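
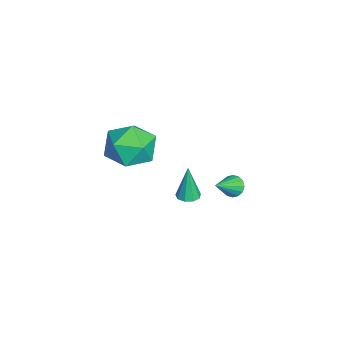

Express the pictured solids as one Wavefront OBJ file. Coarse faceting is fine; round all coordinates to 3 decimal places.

v -1.725 -0.802 -3.607
v -1.195 -0.939 -3.562
v -1.875 -0.818 -1.873
v -1.231 -0.565 -3.562
v -1.498 -0.301 -3.582
v -1.872 -0.272 -3.614
v -2.177 -0.49 -3.643
v -2.271 -0.854 -3.654
v -2.109 -1.194 -3.644
v -1.768 -1.35 -3.616
v -1.407 -1.249 -3.584
v 0.897 -2.033 2.532
v 1.644 -2.162 1.59
v 0.736 -3.978 2.67
v 1.483 -4.107 1.728
v 1.905 -3.691 2.782
v 2.005 -2.489 2.697
v 0.375 -3.651 1.563
v 0.475 -2.449 1.478
v 1.322 -3.161 0.991
v 2.267 -3.186 1.745
v 0.113 -2.954 2.515
v 1.058 -2.979 3.269
v -0.722 1.101 -2.028
v -0.347 1.514 -2.075
v 0.202 0.359 -1.192
v -0.505 1.582 -1.842
v -0.72 1.521 -1.658
v -0.936 1.347 -1.574
v -1.095 1.107 -1.611
v -1.153 0.865 -1.76
v -1.096 0.687 -1.981
v -0.939 0.619 -2.215
v -0.723 0.681 -2.399
v -0.507 0.854 -2.483
v -0.348 1.094 -2.446
v -0.29 1.336 -2.297
f 2 1 4
f 2 4 3
f 4 1 5
f 4 5 3
f 5 1 6
f 5 6 3
f 6 1 7
f 6 7 3
f 7 1 8
f 7 8 3
f 8 1 9
f 8 9 3
f 9 1 10
f 9 10 3
f 10 1 11
f 10 11 3
f 11 1 2
f 11 2 3
f 12 23 17
f 12 17 13
f 12 13 19
f 12 19 22
f 12 22 23
f 13 17 21
f 17 23 16
f 23 22 14
f 22 19 18
f 19 13 20
f 15 21 16
f 15 16 14
f 15 14 18
f 15 18 20
f 15 20 21
f 16 21 17
f 14 16 23
f 18 14 22
f 20 18 19
f 21 20 13
f 25 24 27
f 25 27 26
f 27 24 28
f 27 28 26
f 28 24 29
f 28 29 26
f 29 24 30
f 29 30 26
f 30 24 31
f 30 31 26
f 31 24 32
f 31 32 26
f 32 24 33
f 32 33 26
f 33 24 34
f 33 34 26
f 34 24 35
f 34 35 26
f 35 24 36
f 35 36 26
f 36 24 37
f 36 37 26
f 37 24 25
f 37 25 26



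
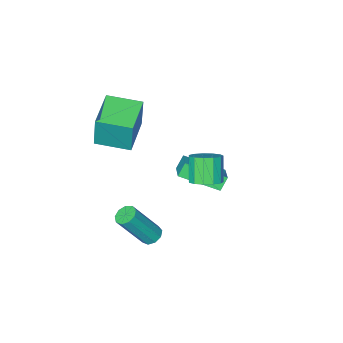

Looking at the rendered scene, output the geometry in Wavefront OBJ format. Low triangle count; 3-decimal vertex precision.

v 2.626 -0.988 -2.274
v 3.058 -0.683 -2.459
v 4.165 -1.128 -0.611
v 3.734 -1.432 -0.426
v 2.816 -0.461 -2.261
v 3.924 -0.906 -0.413
v 2.486 -0.486 -2.069
v 3.593 -0.931 -0.221
v 2.221 -0.745 -1.973
v 3.328 -1.19 -0.125
v 2.146 -1.118 -2.018
v 3.253 -1.563 -0.17
v 2.296 -1.43 -2.182
v 3.403 -1.875 -0.334
v 2.6 -1.535 -2.39
v 3.707 -1.98 -0.542
v 2.917 -1.383 -2.543
v 4.024 -1.828 -0.695
v 3.098 -1.047 -2.571
v 4.205 -1.492 -0.722
v -1.258 -3.771 -0.781
v -0.622 -2.798 -0.245
v -2.661 -2.384 -1.634
v -2.025 -1.411 -1.097
v -0.795 -3.709 -1.443
v -0.159 -2.736 -0.906
v -2.198 -2.322 -2.295
v -1.562 -1.349 -1.759
v 1.157 -3.696 3.016
v 1.224 -3.45 4.788
v 2.6 -2.497 2.794
v 2.668 -2.251 4.566
v 2.252 -4.989 3.154
v 2.32 -4.743 4.926
v 3.696 -3.79 2.932
v 3.763 -3.544 4.704
v 1.192 1.059 2.441
v 1.874 1.138 2.767
v 1.41 0.519 3.886
v 0.728 0.441 3.559
v 1.651 1.489 2.869
v 1.186 0.87 3.987
v 1.282 1.703 2.834
v 0.817 1.084 3.953
v 0.885 1.714 2.675
v 0.42 1.095 3.793
v 0.585 1.516 2.441
v 0.12 0.897 3.56
v 0.478 1.174 2.207
v 0.014 0.555 3.326
v 0.598 0.795 2.048
v 0.133 0.176 3.166
v 0.907 0.5 2.013
v 0.442 -0.119 3.131
v 1.306 0.383 2.114
v 0.841 -0.236 3.232
v 1.669 0.48 2.318
v 1.204 -0.138 3.437
v 1.881 0.762 2.562
v 1.416 0.143 3.68
f 2 1 5
f 2 5 3
f 3 5 6
f 3 6 4
f 5 1 7
f 5 7 6
f 6 7 8
f 6 8 4
f 7 1 9
f 7 9 8
f 8 9 10
f 8 10 4
f 9 1 11
f 9 11 10
f 10 11 12
f 10 12 4
f 11 1 13
f 11 13 12
f 12 13 14
f 12 14 4
f 13 1 15
f 13 15 14
f 14 15 16
f 14 16 4
f 15 1 17
f 15 17 16
f 16 17 18
f 16 18 4
f 17 1 19
f 17 19 18
f 18 19 20
f 18 20 4
f 19 1 2
f 19 2 20
f 20 2 3
f 20 3 4
f 22 24 21
f 25 22 21
f 21 24 23
f 23 25 21
f 22 28 24
f 26 22 25
f 26 28 22
f 24 28 23
f 27 25 23
f 23 28 27
f 27 26 25
f 28 26 27
f 30 32 29
f 33 30 29
f 29 32 31
f 31 33 29
f 30 36 32
f 34 30 33
f 34 36 30
f 32 36 31
f 35 33 31
f 31 36 35
f 35 34 33
f 36 34 35
f 38 37 41
f 38 41 39
f 39 41 42
f 39 42 40
f 41 37 43
f 41 43 42
f 42 43 44
f 42 44 40
f 43 37 45
f 43 45 44
f 44 45 46
f 44 46 40
f 45 37 47
f 45 47 46
f 46 47 48
f 46 48 40
f 47 37 49
f 47 49 48
f 48 49 50
f 48 50 40
f 49 37 51
f 49 51 50
f 50 51 52
f 50 52 40
f 51 37 53
f 51 53 52
f 52 53 54
f 52 54 40
f 53 37 55
f 53 55 54
f 54 55 56
f 54 56 40
f 55 37 57
f 55 57 56
f 56 57 58
f 56 58 40
f 57 37 59
f 57 59 58
f 58 59 60
f 58 60 40
f 59 37 38
f 59 38 60
f 60 38 39
f 60 39 40



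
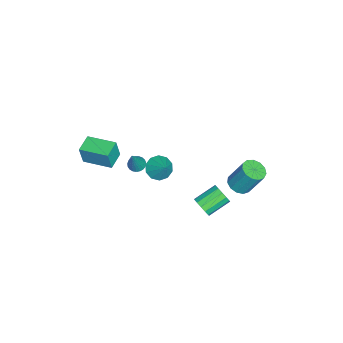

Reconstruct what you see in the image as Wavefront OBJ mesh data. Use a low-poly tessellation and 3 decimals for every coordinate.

v 0.3 -4.653 3.076
v 0.475 -4.808 4.294
v 0.626 -2.983 3.242
v 0.801 -3.137 4.459
v 1.359 -4.843 2.901
v 1.534 -4.997 4.118
v 1.685 -3.172 3.066
v 1.86 -3.327 4.284
v 0.017 1.398 -1.303
v 0.444 1.46 -0.79
v -0.45 2.445 -0.165
v -0.877 2.382 -0.677
v 0.548 1.717 -1.047
v -0.347 2.702 -0.421
v 0.483 1.873 -1.385
v -0.412 2.857 -0.759
v 0.27 1.877 -1.696
v -0.625 2.862 -1.071
v -0.023 1.73 -1.883
v -0.918 2.714 -1.258
v -0.303 1.477 -1.886
v -1.198 2.461 -1.26
v -0.482 1.199 -1.703
v -1.376 2.183 -1.078
v -0.502 0.984 -1.394
v -1.396 1.968 -0.768
v -0.357 0.9 -1.055
v -1.252 1.885 -0.43
v -0.093 0.975 -0.795
v -0.988 1.959 -0.17
v 0.205 1.183 -0.696
v -0.689 2.168 -0.071
v -0.679 -2.409 1.121
v -0.302 -2.106 0.931
v 0.179 -2.451 2.759
v -0.442 -1.961 1.008
v -0.623 -1.893 1.104
v -0.814 -1.914 1.204
v -0.981 -2.021 1.289
v -1.097 -2.195 1.345
v -1.14 -2.407 1.362
v -1.103 -2.618 1.338
v -0.993 -2.794 1.276
v -0.829 -2.903 1.187
v -0.639 -2.927 1.087
v -0.456 -2.861 0.992
v -0.311 -2.717 0.92
v -0.23 -2.52 0.883
v -0.227 -2.304 0.887
v -4.008 2.723 -3.045
v -3.354 2.351 -2.883
v -3.278 3.204 -1.232
v -3.932 3.577 -1.395
v -3.238 2.72 -3.079
v -3.163 3.573 -1.428
v -3.367 3.09 -3.264
v -3.292 3.944 -1.614
v -3.699 3.344 -3.381
v -3.624 4.198 -1.73
v -4.129 3.401 -3.39
v -4.054 4.254 -1.739
v -4.521 3.243 -3.29
v -4.445 4.096 -1.639
v -4.749 2.919 -3.113
v -4.674 3.773 -1.462
v -4.742 2.534 -2.914
v -4.667 3.387 -1.263
v -4.502 2.208 -2.757
v -4.427 3.062 -1.106
v -4.105 2.047 -2.691
v -4.029 2.9 -1.04
v -3.677 2.1 -2.738
v -3.601 2.953 -1.087
v -2.611 -1.622 -1.09
v -2.092 -2.256 -1.118
v -1.849 -1.038 -0.17
v -1.941 -1.915 -1.46
v -2.046 -1.461 -1.661
v -2.367 -1.07 -1.644
v -2.781 -0.889 -1.415
v -3.131 -0.989 -1.062
v -3.282 -1.33 -0.719
v -3.177 -1.783 -0.518
v -2.856 -2.175 -0.535
v -2.441 -2.356 -0.764
f 2 4 1
f 5 2 1
f 1 4 3
f 3 5 1
f 2 8 4
f 6 2 5
f 6 8 2
f 4 8 3
f 7 5 3
f 3 8 7
f 7 6 5
f 8 6 7
f 10 9 13
f 10 13 11
f 11 13 14
f 11 14 12
f 13 9 15
f 13 15 14
f 14 15 16
f 14 16 12
f 15 9 17
f 15 17 16
f 16 17 18
f 16 18 12
f 17 9 19
f 17 19 18
f 18 19 20
f 18 20 12
f 19 9 21
f 19 21 20
f 20 21 22
f 20 22 12
f 21 9 23
f 21 23 22
f 22 23 24
f 22 24 12
f 23 9 25
f 23 25 24
f 24 25 26
f 24 26 12
f 25 9 27
f 25 27 26
f 26 27 28
f 26 28 12
f 27 9 29
f 27 29 28
f 28 29 30
f 28 30 12
f 29 9 31
f 29 31 30
f 30 31 32
f 30 32 12
f 31 9 10
f 31 10 32
f 32 10 11
f 32 11 12
f 34 33 36
f 34 36 35
f 36 33 37
f 36 37 35
f 37 33 38
f 37 38 35
f 38 33 39
f 38 39 35
f 39 33 40
f 39 40 35
f 40 33 41
f 40 41 35
f 41 33 42
f 41 42 35
f 42 33 43
f 42 43 35
f 43 33 44
f 43 44 35
f 44 33 45
f 44 45 35
f 45 33 46
f 45 46 35
f 46 33 47
f 46 47 35
f 47 33 48
f 47 48 35
f 48 33 49
f 48 49 35
f 49 33 34
f 49 34 35
f 51 50 54
f 51 54 52
f 52 54 55
f 52 55 53
f 54 50 56
f 54 56 55
f 55 56 57
f 55 57 53
f 56 50 58
f 56 58 57
f 57 58 59
f 57 59 53
f 58 50 60
f 58 60 59
f 59 60 61
f 59 61 53
f 60 50 62
f 60 62 61
f 61 62 63
f 61 63 53
f 62 50 64
f 62 64 63
f 63 64 65
f 63 65 53
f 64 50 66
f 64 66 65
f 65 66 67
f 65 67 53
f 66 50 68
f 66 68 67
f 67 68 69
f 67 69 53
f 68 50 70
f 68 70 69
f 69 70 71
f 69 71 53
f 70 50 72
f 70 72 71
f 71 72 73
f 71 73 53
f 72 50 51
f 72 51 73
f 73 51 52
f 73 52 53
f 75 74 77
f 75 77 76
f 77 74 78
f 77 78 76
f 78 74 79
f 78 79 76
f 79 74 80
f 79 80 76
f 80 74 81
f 80 81 76
f 81 74 82
f 81 82 76
f 82 74 83
f 82 83 76
f 83 74 84
f 83 84 76
f 84 74 85
f 84 85 76
f 85 74 75
f 85 75 76



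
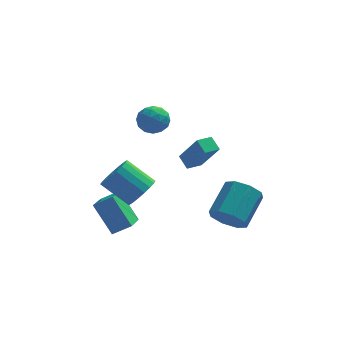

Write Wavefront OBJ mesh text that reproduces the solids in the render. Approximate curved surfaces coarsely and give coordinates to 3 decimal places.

v 2.838 -4.565 -1.325
v 3.31 -4.277 -2.158
v 4.193 -2.806 -1.149
v 3.722 -3.095 -0.315
v 2.633 -3.93 -2.07
v 3.516 -2.46 -1.061
v 2.076 -3.956 -1.545
v 2.96 -2.486 -0.536
v 1.966 -4.338 -0.891
v 2.849 -2.868 0.118
v 2.367 -4.854 -0.491
v 3.25 -3.383 0.518
v 3.044 -5.2 -0.579
v 3.927 -3.73 0.43
v 3.6 -5.174 -1.104
v 4.484 -3.704 -0.095
v 3.711 -4.792 -1.758
v 4.594 -3.322 -0.749
v 1.258 1.033 -1.643
v 0.896 1.677 -1.166
v 2.008 1.55 -1.772
v 1.645 2.194 -1.295
v 2.095 0.246 0.055
v 1.732 0.89 0.532
v 2.844 0.763 -0.074
v 2.482 1.407 0.403
v -1.123 -3.262 -0.234
v -0.559 -3.367 0.51
v -1.853 -2.743 1.579
v -2.417 -2.638 0.834
v -0.475 -2.977 0.384
v -1.769 -2.353 1.453
v -0.52 -2.643 0.135
v -1.813 -2.02 1.204
v -0.684 -2.432 -0.186
v -1.977 -1.809 0.882
v -0.935 -2.386 -0.518
v -2.228 -1.762 0.551
v -1.223 -2.513 -0.793
v -2.517 -1.889 0.276
v -1.492 -2.788 -0.957
v -2.785 -2.164 0.111
v -1.687 -3.157 -0.979
v -2.981 -2.533 0.09
v -1.771 -3.547 -0.853
v -3.065 -2.923 0.216
v -1.727 -3.88 -0.604
v -3.02 -3.257 0.465
v -1.563 -4.091 -0.282
v -2.856 -3.468 0.786
v -1.312 -4.138 0.049
v -2.605 -3.514 1.118
v -1.023 -4.011 0.324
v -2.317 -3.387 1.393
v -0.755 -3.736 0.489
v -2.048 -3.112 1.557
v -0.709 -0.171 3.443
v 0.023 -0.373 3.035
v -0.983 -1.527 3.625
v -0.251 -1.729 3.217
v -0.222 -1.356 3.994
v -0.053 -0.518 3.881
v -0.907 -1.382 2.779
v -0.738 -0.544 2.666
v -0.099 -1.122 2.624
v 0.324 -1.106 3.375
v -1.284 -0.794 3.285
v -0.861 -0.778 4.036
v -0.319 -0.153 3.223
v -0.641 -1.747 3.437
v -0.624 -1.528 3.894
v -0.194 -1.647 3.654
v -0.364 -0.238 3.72
v 0.066 -0.357 3.48
v -0.078 -0.935 4.044
v -1.026 -1.543 3.18
v -0.596 -1.662 2.94
v -0.766 -0.253 3.006
v -0.336 -0.372 2.766
v -0.882 -0.965 2.616
v 0.039 -0.712 2.742
v -0.121 -1.509 2.849
v -0.507 -1.305 2.591
v -0.408 -0.812 2.525
v 0.288 -0.703 3.183
v 0.127 -1.5 3.29
v 0.144 -1.28 3.747
v 0.243 -0.788 3.681
v 0.216 -1.143 2.942
v -1.087 -0.4 3.37
v -1.248 -1.197 3.477
v -1.203 -1.112 2.979
v -1.104 -0.62 2.913
v -0.839 -0.391 3.811
v -0.999 -1.188 3.918
v -0.552 -1.088 4.135
v -0.453 -0.595 4.069
v -1.176 -0.757 3.718
v -2.568 -3.695 -2.835
v -3.437 -2.814 -1.368
v -2.197 -2.167 -3.533
v -3.067 -1.286 -2.066
v -1.633 -3.674 -2.294
v -2.503 -2.793 -0.827
v -1.263 -2.146 -2.992
v -2.132 -1.265 -1.525
f 2 1 5
f 2 5 3
f 3 5 6
f 3 6 4
f 5 1 7
f 5 7 6
f 6 7 8
f 6 8 4
f 7 1 9
f 7 9 8
f 8 9 10
f 8 10 4
f 9 1 11
f 9 11 10
f 10 11 12
f 10 12 4
f 11 1 13
f 11 13 12
f 12 13 14
f 12 14 4
f 13 1 15
f 13 15 14
f 14 15 16
f 14 16 4
f 15 1 17
f 15 17 16
f 16 17 18
f 16 18 4
f 17 1 2
f 17 2 18
f 18 2 3
f 18 3 4
f 20 22 19
f 23 20 19
f 19 22 21
f 21 23 19
f 20 26 22
f 24 20 23
f 24 26 20
f 22 26 21
f 25 23 21
f 21 26 25
f 25 24 23
f 26 24 25
f 28 27 31
f 28 31 29
f 29 31 32
f 29 32 30
f 31 27 33
f 31 33 32
f 32 33 34
f 32 34 30
f 33 27 35
f 33 35 34
f 34 35 36
f 34 36 30
f 35 27 37
f 35 37 36
f 36 37 38
f 36 38 30
f 37 27 39
f 37 39 38
f 38 39 40
f 38 40 30
f 39 27 41
f 39 41 40
f 40 41 42
f 40 42 30
f 41 27 43
f 41 43 42
f 42 43 44
f 42 44 30
f 43 27 45
f 43 45 44
f 44 45 46
f 44 46 30
f 45 27 47
f 45 47 46
f 46 47 48
f 46 48 30
f 47 27 49
f 47 49 48
f 48 49 50
f 48 50 30
f 49 27 51
f 49 51 50
f 50 51 52
f 50 52 30
f 51 27 53
f 51 53 52
f 52 53 54
f 52 54 30
f 53 27 55
f 53 55 54
f 54 55 56
f 54 56 30
f 55 27 28
f 55 28 56
f 56 28 29
f 56 29 30
f 57 94 73
f 94 68 97
f 73 97 62
f 94 97 73
f 57 73 69
f 73 62 74
f 69 74 58
f 73 74 69
f 57 69 78
f 69 58 79
f 78 79 64
f 69 79 78
f 57 78 90
f 78 64 93
f 90 93 67
f 78 93 90
f 57 90 94
f 90 67 98
f 94 98 68
f 90 98 94
f 58 74 85
f 74 62 88
f 85 88 66
f 74 88 85
f 62 97 75
f 97 68 96
f 75 96 61
f 97 96 75
f 68 98 95
f 98 67 91
f 95 91 59
f 98 91 95
f 67 93 92
f 93 64 80
f 92 80 63
f 93 80 92
f 64 79 84
f 79 58 81
f 84 81 65
f 79 81 84
f 60 86 72
f 86 66 87
f 72 87 61
f 86 87 72
f 60 72 70
f 72 61 71
f 70 71 59
f 72 71 70
f 60 70 77
f 70 59 76
f 77 76 63
f 70 76 77
f 60 77 82
f 77 63 83
f 82 83 65
f 77 83 82
f 60 82 86
f 82 65 89
f 86 89 66
f 82 89 86
f 61 87 75
f 87 66 88
f 75 88 62
f 87 88 75
f 59 71 95
f 71 61 96
f 95 96 68
f 71 96 95
f 63 76 92
f 76 59 91
f 92 91 67
f 76 91 92
f 65 83 84
f 83 63 80
f 84 80 64
f 83 80 84
f 66 89 85
f 89 65 81
f 85 81 58
f 89 81 85
f 100 102 99
f 103 100 99
f 99 102 101
f 101 103 99
f 100 106 102
f 104 100 103
f 104 106 100
f 102 106 101
f 105 103 101
f 101 106 105
f 105 104 103
f 106 104 105



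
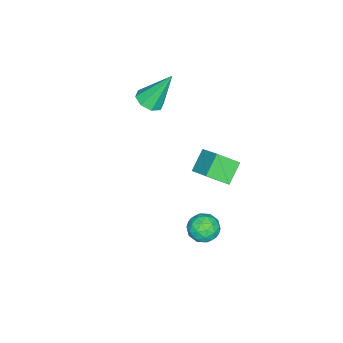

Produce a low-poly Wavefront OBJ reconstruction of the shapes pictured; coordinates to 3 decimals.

v -2.475 -2.974 -0.413
v -2.114 -3.493 -0.049
v -2.945 -2.066 1.353
v -1.787 -3.061 -0.185
v -1.864 -2.577 -0.454
v -2.298 -2.326 -0.699
v -2.837 -2.454 -0.776
v -3.163 -2.887 -0.641
v -3.087 -3.37 -0.372
v -2.652 -3.622 -0.127
v -1.244 -0.266 -3.354
v -2.205 -0.193 -2.59
v -1.763 0.625 -4.094
v -2.725 0.699 -3.331
v -0.575 0.741 -2.609
v -1.537 0.815 -1.846
v -1.095 1.633 -3.35
v -2.056 1.706 -2.586
v 3.399 3.197 -1.678
v 3.817 2.828 -1.166
v 2.943 2.132 -2.074
v 3.361 1.763 -1.562
v 2.782 2.195 -1.337
v 3.064 2.854 -1.092
v 3.696 2.106 -2.148
v 3.978 2.765 -1.903
v 4.001 2.154 -1.457
v 3.436 2.209 -0.955
v 3.324 2.751 -2.285
v 2.759 2.806 -1.783
v 3.648 3.106 -1.387
v 3.112 1.854 -1.853
v 2.772 2.108 -1.72
v 3.018 1.891 -1.419
v 3.206 3.122 -1.344
v 3.451 2.905 -1.043
v 2.843 2.533 -1.143
v 3.309 2.055 -2.197
v 3.554 1.838 -1.896
v 3.742 3.069 -1.821
v 3.988 2.852 -1.52
v 3.917 2.427 -2.097
v 4.002 2.493 -1.257
v 3.734 1.866 -1.49
v 3.93 2.068 -1.835
v 4.096 2.455 -1.691
v 3.67 2.525 -0.963
v 3.402 1.899 -1.195
v 3.062 2.153 -1.063
v 3.228 2.54 -0.919
v 3.778 2.129 -1.133
v 3.358 3.061 -2.045
v 3.09 2.435 -2.277
v 3.532 2.42 -2.321
v 3.698 2.807 -2.177
v 3.026 3.094 -1.75
v 2.758 2.467 -1.983
v 2.664 2.505 -1.549
v 2.83 2.892 -1.405
v 2.982 2.831 -2.107
f 2 1 4
f 2 4 3
f 4 1 5
f 4 5 3
f 5 1 6
f 5 6 3
f 6 1 7
f 6 7 3
f 7 1 8
f 7 8 3
f 8 1 9
f 8 9 3
f 9 1 10
f 9 10 3
f 10 1 2
f 10 2 3
f 12 14 11
f 15 12 11
f 11 14 13
f 13 15 11
f 12 18 14
f 16 12 15
f 16 18 12
f 14 18 13
f 17 15 13
f 13 18 17
f 17 16 15
f 18 16 17
f 19 56 35
f 56 30 59
f 35 59 24
f 56 59 35
f 19 35 31
f 35 24 36
f 31 36 20
f 35 36 31
f 19 31 40
f 31 20 41
f 40 41 26
f 31 41 40
f 19 40 52
f 40 26 55
f 52 55 29
f 40 55 52
f 19 52 56
f 52 29 60
f 56 60 30
f 52 60 56
f 20 36 47
f 36 24 50
f 47 50 28
f 36 50 47
f 24 59 37
f 59 30 58
f 37 58 23
f 59 58 37
f 30 60 57
f 60 29 53
f 57 53 21
f 60 53 57
f 29 55 54
f 55 26 42
f 54 42 25
f 55 42 54
f 26 41 46
f 41 20 43
f 46 43 27
f 41 43 46
f 22 48 34
f 48 28 49
f 34 49 23
f 48 49 34
f 22 34 32
f 34 23 33
f 32 33 21
f 34 33 32
f 22 32 39
f 32 21 38
f 39 38 25
f 32 38 39
f 22 39 44
f 39 25 45
f 44 45 27
f 39 45 44
f 22 44 48
f 44 27 51
f 48 51 28
f 44 51 48
f 23 49 37
f 49 28 50
f 37 50 24
f 49 50 37
f 21 33 57
f 33 23 58
f 57 58 30
f 33 58 57
f 25 38 54
f 38 21 53
f 54 53 29
f 38 53 54
f 27 45 46
f 45 25 42
f 46 42 26
f 45 42 46
f 28 51 47
f 51 27 43
f 47 43 20
f 51 43 47



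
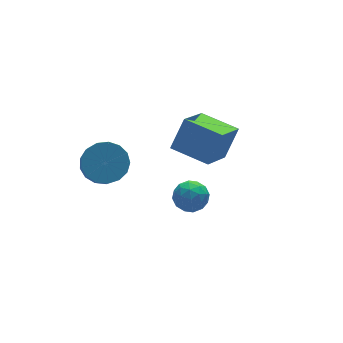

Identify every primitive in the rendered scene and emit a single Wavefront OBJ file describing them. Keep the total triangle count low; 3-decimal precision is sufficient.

v 1.36 2.398 -2.36
v 2.153 2.678 -1.07
v 2.731 3.396 -3.419
v 3.525 3.676 -2.129
v 2.255 0.924 -2.591
v 3.049 1.204 -1.301
v 3.627 1.922 -3.65
v 4.42 2.202 -2.36
v -0.901 3.859 -3.574
v -0.116 4.133 -3.055
v -0.494 3.195 -1.988
v -1.279 2.921 -2.506
v -0.452 4.428 -2.914
v -0.83 3.491 -1.847
v -0.891 4.593 -2.925
v -1.269 3.655 -1.858
v -1.333 4.59 -3.084
v -1.711 3.652 -2.017
v -1.675 4.419 -3.355
v -2.053 3.481 -2.288
v -1.84 4.12 -3.677
v -2.218 3.182 -2.61
v -1.79 3.761 -3.974
v -2.168 2.823 -2.907
v -1.536 3.425 -4.18
v -1.914 2.487 -3.113
v -1.137 3.188 -4.247
v -1.515 2.25 -3.18
v -0.684 3.104 -4.16
v -1.062 2.166 -3.093
v -0.28 3.194 -3.938
v -0.658 2.256 -2.871
v -0.019 3.436 -3.633
v -0.397 2.498 -2.566
v 0.04 3.775 -3.314
v -0.338 2.837 -2.247
v 0.336 -0.307 -1.854
v 0.957 -0.582 -2.189
v -0.177 -1.418 -1.891
v 0.444 -1.693 -2.226
v 0.471 -1.472 -1.503
v 0.787 -0.785 -1.479
v -0.007 -1.215 -2.601
v 0.309 -0.528 -2.577
v 0.745 -1.143 -2.65
v 1.04 -1.302 -1.971
v -0.26 -0.698 -2.109
v 0.035 -0.857 -1.43
v 0.691 -0.346 -2.018
v 0.089 -1.654 -2.062
v 0.104 -1.524 -1.637
v 0.469 -1.685 -1.833
v 0.592 -0.466 -1.601
v 0.957 -0.628 -1.798
v 0.671 -1.151 -1.395
v -0.177 -1.372 -2.282
v 0.188 -1.534 -2.479
v 0.311 -0.315 -2.247
v 0.676 -0.476 -2.443
v 0.109 -0.849 -2.685
v 0.932 -0.838 -2.486
v 0.63 -1.492 -2.508
v 0.365 -1.21 -2.728
v 0.551 -0.806 -2.715
v 1.105 -0.932 -2.087
v 0.804 -1.585 -2.109
v 0.819 -1.455 -1.684
v 1.006 -1.051 -1.67
v 0.98 -1.262 -2.358
v -0.024 -0.415 -1.971
v -0.325 -1.068 -1.993
v -0.226 -0.949 -2.41
v -0.039 -0.545 -2.396
v 0.15 -0.508 -1.572
v -0.152 -1.162 -1.594
v 0.229 -1.194 -1.365
v 0.415 -0.79 -1.352
v -0.2 -0.738 -1.722
f 2 4 1
f 5 2 1
f 1 4 3
f 3 5 1
f 2 8 4
f 6 2 5
f 6 8 2
f 4 8 3
f 7 5 3
f 3 8 7
f 7 6 5
f 8 6 7
f 10 9 13
f 10 13 11
f 11 13 14
f 11 14 12
f 13 9 15
f 13 15 14
f 14 15 16
f 14 16 12
f 15 9 17
f 15 17 16
f 16 17 18
f 16 18 12
f 17 9 19
f 17 19 18
f 18 19 20
f 18 20 12
f 19 9 21
f 19 21 20
f 20 21 22
f 20 22 12
f 21 9 23
f 21 23 22
f 22 23 24
f 22 24 12
f 23 9 25
f 23 25 24
f 24 25 26
f 24 26 12
f 25 9 27
f 25 27 26
f 26 27 28
f 26 28 12
f 27 9 29
f 27 29 28
f 28 29 30
f 28 30 12
f 29 9 31
f 29 31 30
f 30 31 32
f 30 32 12
f 31 9 33
f 31 33 32
f 32 33 34
f 32 34 12
f 33 9 35
f 33 35 34
f 34 35 36
f 34 36 12
f 35 9 10
f 35 10 36
f 36 10 11
f 36 11 12
f 37 74 53
f 74 48 77
f 53 77 42
f 74 77 53
f 37 53 49
f 53 42 54
f 49 54 38
f 53 54 49
f 37 49 58
f 49 38 59
f 58 59 44
f 49 59 58
f 37 58 70
f 58 44 73
f 70 73 47
f 58 73 70
f 37 70 74
f 70 47 78
f 74 78 48
f 70 78 74
f 38 54 65
f 54 42 68
f 65 68 46
f 54 68 65
f 42 77 55
f 77 48 76
f 55 76 41
f 77 76 55
f 48 78 75
f 78 47 71
f 75 71 39
f 78 71 75
f 47 73 72
f 73 44 60
f 72 60 43
f 73 60 72
f 44 59 64
f 59 38 61
f 64 61 45
f 59 61 64
f 40 66 52
f 66 46 67
f 52 67 41
f 66 67 52
f 40 52 50
f 52 41 51
f 50 51 39
f 52 51 50
f 40 50 57
f 50 39 56
f 57 56 43
f 50 56 57
f 40 57 62
f 57 43 63
f 62 63 45
f 57 63 62
f 40 62 66
f 62 45 69
f 66 69 46
f 62 69 66
f 41 67 55
f 67 46 68
f 55 68 42
f 67 68 55
f 39 51 75
f 51 41 76
f 75 76 48
f 51 76 75
f 43 56 72
f 56 39 71
f 72 71 47
f 56 71 72
f 45 63 64
f 63 43 60
f 64 60 44
f 63 60 64
f 46 69 65
f 69 45 61
f 65 61 38
f 69 61 65



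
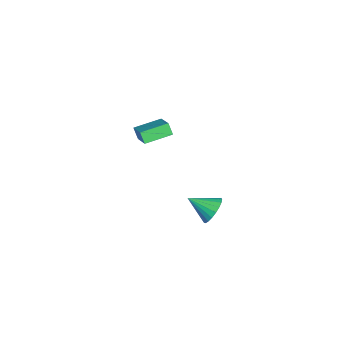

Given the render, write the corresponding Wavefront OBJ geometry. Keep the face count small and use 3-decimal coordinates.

v 3.887 1.701 2.991
v 4.658 1.328 2.581
v 3.633 0.279 3.809
v 4.809 1.489 2.908
v 4.801 1.687 3.25
v 4.634 1.887 3.547
v 4.339 2.056 3.748
v 3.965 2.162 3.818
v 3.578 2.19 3.745
v 3.244 2.132 3.542
v 3.021 2 3.244
v 2.948 1.817 2.902
v 3.037 1.613 2.575
v 3.273 1.425 2.32
v 3.615 1.284 2.182
v 4.004 1.216 2.183
v 4.373 1.231 2.324
v -4.087 -3.301 3.041
v -2.626 -2.795 3.924
v -4.818 -1.693 3.33
v -3.357 -1.187 4.213
v -3.743 -3.013 2.307
v -2.282 -2.507 3.19
v -4.474 -1.405 2.596
v -3.013 -0.899 3.479
f 2 1 4
f 2 4 3
f 4 1 5
f 4 5 3
f 5 1 6
f 5 6 3
f 6 1 7
f 6 7 3
f 7 1 8
f 7 8 3
f 8 1 9
f 8 9 3
f 9 1 10
f 9 10 3
f 10 1 11
f 10 11 3
f 11 1 12
f 11 12 3
f 12 1 13
f 12 13 3
f 13 1 14
f 13 14 3
f 14 1 15
f 14 15 3
f 15 1 16
f 15 16 3
f 16 1 17
f 16 17 3
f 17 1 2
f 17 2 3
f 19 21 18
f 22 19 18
f 18 21 20
f 20 22 18
f 19 25 21
f 23 19 22
f 23 25 19
f 21 25 20
f 24 22 20
f 20 25 24
f 24 23 22
f 25 23 24



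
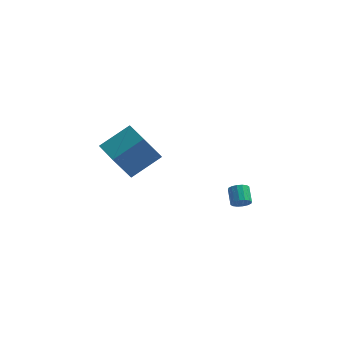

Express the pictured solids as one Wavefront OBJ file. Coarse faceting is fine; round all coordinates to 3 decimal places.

v 2.831 -2.055 2.711
v 3.317 -1.807 2.586
v 3.036 -0.976 3.145
v 2.549 -1.225 3.269
v 3.135 -1.727 2.375
v 2.854 -0.896 2.934
v 2.872 -1.734 2.254
v 2.591 -0.903 2.813
v 2.598 -1.828 2.255
v 2.317 -0.997 2.814
v 2.386 -1.982 2.378
v 2.105 -1.152 2.937
v 2.293 -2.157 2.59
v 2.012 -1.326 3.149
v 2.344 -2.304 2.835
v 2.063 -1.473 3.394
v 2.526 -2.384 3.046
v 2.245 -1.553 3.605
v 2.789 -2.377 3.167
v 2.508 -1.546 3.726
v 3.063 -2.283 3.166
v 2.782 -1.452 3.725
v 3.275 -2.128 3.043
v 2.994 -1.298 3.602
v 3.368 -1.954 2.831
v 3.087 -1.123 3.39
v -3.606 0.836 1.805
v -4.452 0.189 3.556
v -4.691 2.273 1.812
v -5.536 1.626 3.564
v -2.144 1.934 2.916
v -2.989 1.287 4.668
v -3.228 3.371 2.924
v -4.074 2.724 4.675
f 2 1 5
f 2 5 3
f 3 5 6
f 3 6 4
f 5 1 7
f 5 7 6
f 6 7 8
f 6 8 4
f 7 1 9
f 7 9 8
f 8 9 10
f 8 10 4
f 9 1 11
f 9 11 10
f 10 11 12
f 10 12 4
f 11 1 13
f 11 13 12
f 12 13 14
f 12 14 4
f 13 1 15
f 13 15 14
f 14 15 16
f 14 16 4
f 15 1 17
f 15 17 16
f 16 17 18
f 16 18 4
f 17 1 19
f 17 19 18
f 18 19 20
f 18 20 4
f 19 1 21
f 19 21 20
f 20 21 22
f 20 22 4
f 21 1 23
f 21 23 22
f 22 23 24
f 22 24 4
f 23 1 25
f 23 25 24
f 24 25 26
f 24 26 4
f 25 1 2
f 25 2 26
f 26 2 3
f 26 3 4
f 28 30 27
f 31 28 27
f 27 30 29
f 29 31 27
f 28 34 30
f 32 28 31
f 32 34 28
f 30 34 29
f 33 31 29
f 29 34 33
f 33 32 31
f 34 32 33



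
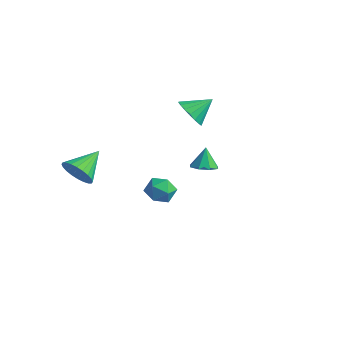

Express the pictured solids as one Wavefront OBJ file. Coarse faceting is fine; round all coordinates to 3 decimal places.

v 3.895 -2.944 2.747
v 4.499 -3.211 2.978
v 3.665 -2.556 3.793
v 4.551 -2.708 2.802
v 4.219 -2.343 2.594
v 3.696 -2.33 2.475
v 3.29 -2.678 2.515
v 3.238 -3.181 2.691
v 3.57 -3.546 2.899
v 4.093 -3.559 3.018
v -1.302 1.935 1.56
v -0.782 1.302 2.04
v -0.738 3.005 2.36
v -0.528 1.408 1.719
v -0.427 1.619 1.367
v -0.5 1.892 1.053
v -0.731 2.174 0.839
v -1.075 2.409 0.768
v -1.465 2.55 0.854
v -1.822 2.569 1.079
v -2.076 2.463 1.4
v -2.177 2.252 1.752
v -2.104 1.979 2.067
v -1.873 1.697 2.28
v -1.528 1.462 2.351
v -1.139 1.321 2.265
v -2.002 -0.094 -3.266
v -1.244 0.227 -3.614
v -1.236 -0.927 -2.366
v -0.478 -0.606 -2.714
v -1.003 -0.076 -2.221
v -1.476 0.438 -2.777
v -1.004 -1.138 -3.203
v -1.477 -0.624 -3.759
v -0.627 -0.418 -3.575
v -0.627 0.238 -2.968
v -1.853 -0.938 -3.012
v -1.853 -0.282 -2.405
v -2.674 -4.739 0.032
v -2.01 -5.005 0.657
v -2.726 -3.141 0.768
v -1.801 -4.872 0.382
v -1.725 -4.718 0.053
v -1.793 -4.568 -0.278
v -1.996 -4.444 -0.563
v -2.301 -4.364 -0.757
v -2.664 -4.342 -0.83
v -3.028 -4.38 -0.773
v -3.338 -4.473 -0.592
v -3.548 -4.607 -0.317
v -3.624 -4.76 0.012
v -3.555 -4.91 0.343
v -3.353 -5.035 0.628
v -3.047 -5.114 0.822
v -2.685 -5.136 0.895
v -2.32 -5.098 0.838
f 2 1 4
f 2 4 3
f 4 1 5
f 4 5 3
f 5 1 6
f 5 6 3
f 6 1 7
f 6 7 3
f 7 1 8
f 7 8 3
f 8 1 9
f 8 9 3
f 9 1 10
f 9 10 3
f 10 1 2
f 10 2 3
f 12 11 14
f 12 14 13
f 14 11 15
f 14 15 13
f 15 11 16
f 15 16 13
f 16 11 17
f 16 17 13
f 17 11 18
f 17 18 13
f 18 11 19
f 18 19 13
f 19 11 20
f 19 20 13
f 20 11 21
f 20 21 13
f 21 11 22
f 21 22 13
f 22 11 23
f 22 23 13
f 23 11 24
f 23 24 13
f 24 11 25
f 24 25 13
f 25 11 26
f 25 26 13
f 26 11 12
f 26 12 13
f 27 38 32
f 27 32 28
f 27 28 34
f 27 34 37
f 27 37 38
f 28 32 36
f 32 38 31
f 38 37 29
f 37 34 33
f 34 28 35
f 30 36 31
f 30 31 29
f 30 29 33
f 30 33 35
f 30 35 36
f 31 36 32
f 29 31 38
f 33 29 37
f 35 33 34
f 36 35 28
f 40 39 42
f 40 42 41
f 42 39 43
f 42 43 41
f 43 39 44
f 43 44 41
f 44 39 45
f 44 45 41
f 45 39 46
f 45 46 41
f 46 39 47
f 46 47 41
f 47 39 48
f 47 48 41
f 48 39 49
f 48 49 41
f 49 39 50
f 49 50 41
f 50 39 51
f 50 51 41
f 51 39 52
f 51 52 41
f 52 39 53
f 52 53 41
f 53 39 54
f 53 54 41
f 54 39 55
f 54 55 41
f 55 39 56
f 55 56 41
f 56 39 40
f 56 40 41



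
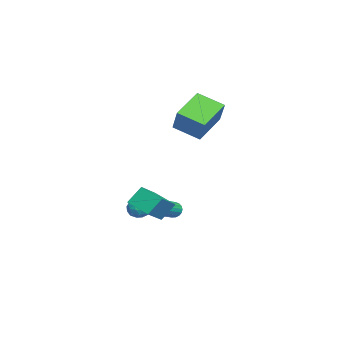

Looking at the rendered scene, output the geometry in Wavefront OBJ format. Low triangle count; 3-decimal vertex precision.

v -0.361 -2.522 -2.541
v 1.212 -3.187 -1.501
v -0.668 -1.831 -1.634
v 0.906 -2.497 -0.595
v 0.394 -1.523 -3.045
v 1.968 -2.189 -2.006
v 0.088 -0.833 -2.139
v 1.661 -1.498 -1.099
v -3.767 -2.228 -3.954
v -3.137 -2.185 -4.188
v -3.503 -3.135 -3.412
v -2.873 -3.092 -3.646
v -3.098 -2.641 -3.2
v -3.261 -2.08 -3.535
v -3.379 -3.24 -4.065
v -3.542 -2.679 -4.4
v -2.898 -2.81 -4.257
v -2.724 -2.44 -3.723
v -3.916 -2.88 -3.877
v -3.742 -2.51 -3.343
v -3.475 -2.127 -4.119
v -3.165 -3.193 -3.481
v -3.297 -2.928 -3.219
v -2.927 -2.903 -3.357
v -3.548 -2.065 -3.735
v -3.178 -2.04 -3.873
v -3.155 -2.308 -3.292
v -3.462 -3.28 -3.727
v -3.092 -3.255 -3.865
v -3.713 -2.417 -4.243
v -3.343 -2.392 -4.381
v -3.485 -3.012 -4.308
v -2.964 -2.469 -4.297
v -2.809 -3.002 -3.978
v -3.107 -3.089 -4.224
v -3.203 -2.76 -4.421
v -2.862 -2.252 -3.983
v -2.707 -2.785 -3.664
v -2.839 -2.52 -3.402
v -2.935 -2.19 -3.599
v -2.722 -2.619 -4.023
v -3.933 -2.535 -3.936
v -3.778 -3.068 -3.617
v -3.705 -3.13 -4.001
v -3.801 -2.8 -4.198
v -3.831 -2.318 -3.622
v -3.676 -2.851 -3.303
v -3.437 -2.56 -3.179
v -3.533 -2.231 -3.376
v -3.918 -2.701 -3.577
v -3.764 -0.906 1.771
v -5.242 0.16 2.665
v -3.161 0.474 1.122
v -4.639 1.54 2.016
v -2.821 -0.7 3.084
v -4.299 0.366 3.978
v -2.218 0.68 2.435
v -3.696 1.746 3.329
v -2.254 -0.881 -3.475
v -1.965 -0.781 -3.884
v -0.458 -1.74 -3.054
v -0.746 -1.839 -2.645
v -1.926 -0.603 -3.75
v -0.418 -1.562 -2.919
v -1.951 -0.479 -3.561
v -0.444 -1.438 -2.731
v -2.036 -0.435 -3.356
v -0.529 -1.394 -2.525
v -2.164 -0.479 -3.174
v -0.657 -1.438 -2.343
v -2.31 -0.603 -3.051
v -0.803 -1.562 -2.221
v -2.445 -0.781 -3.013
v -0.938 -1.74 -2.183
v -2.542 -0.98 -3.066
v -1.035 -1.939 -2.236
v -2.582 -1.158 -3.201
v -1.074 -2.117 -2.37
v -2.556 -1.282 -3.389
v -1.049 -2.241 -2.559
v -2.471 -1.326 -3.595
v -0.964 -2.285 -2.764
v -2.343 -1.282 -3.777
v -0.836 -2.241 -2.946
v -2.197 -1.158 -3.899
v -0.69 -2.117 -3.069
v -2.062 -0.98 -3.937
v -0.555 -1.939 -3.107
f 2 4 1
f 5 2 1
f 1 4 3
f 3 5 1
f 2 8 4
f 6 2 5
f 6 8 2
f 4 8 3
f 7 5 3
f 3 8 7
f 7 6 5
f 8 6 7
f 9 46 25
f 46 20 49
f 25 49 14
f 46 49 25
f 9 25 21
f 25 14 26
f 21 26 10
f 25 26 21
f 9 21 30
f 21 10 31
f 30 31 16
f 21 31 30
f 9 30 42
f 30 16 45
f 42 45 19
f 30 45 42
f 9 42 46
f 42 19 50
f 46 50 20
f 42 50 46
f 10 26 37
f 26 14 40
f 37 40 18
f 26 40 37
f 14 49 27
f 49 20 48
f 27 48 13
f 49 48 27
f 20 50 47
f 50 19 43
f 47 43 11
f 50 43 47
f 19 45 44
f 45 16 32
f 44 32 15
f 45 32 44
f 16 31 36
f 31 10 33
f 36 33 17
f 31 33 36
f 12 38 24
f 38 18 39
f 24 39 13
f 38 39 24
f 12 24 22
f 24 13 23
f 22 23 11
f 24 23 22
f 12 22 29
f 22 11 28
f 29 28 15
f 22 28 29
f 12 29 34
f 29 15 35
f 34 35 17
f 29 35 34
f 12 34 38
f 34 17 41
f 38 41 18
f 34 41 38
f 13 39 27
f 39 18 40
f 27 40 14
f 39 40 27
f 11 23 47
f 23 13 48
f 47 48 20
f 23 48 47
f 15 28 44
f 28 11 43
f 44 43 19
f 28 43 44
f 17 35 36
f 35 15 32
f 36 32 16
f 35 32 36
f 18 41 37
f 41 17 33
f 37 33 10
f 41 33 37
f 52 54 51
f 55 52 51
f 51 54 53
f 53 55 51
f 52 58 54
f 56 52 55
f 56 58 52
f 54 58 53
f 57 55 53
f 53 58 57
f 57 56 55
f 58 56 57
f 60 59 63
f 60 63 61
f 61 63 64
f 61 64 62
f 63 59 65
f 63 65 64
f 64 65 66
f 64 66 62
f 65 59 67
f 65 67 66
f 66 67 68
f 66 68 62
f 67 59 69
f 67 69 68
f 68 69 70
f 68 70 62
f 69 59 71
f 69 71 70
f 70 71 72
f 70 72 62
f 71 59 73
f 71 73 72
f 72 73 74
f 72 74 62
f 73 59 75
f 73 75 74
f 74 75 76
f 74 76 62
f 75 59 77
f 75 77 76
f 76 77 78
f 76 78 62
f 77 59 79
f 77 79 78
f 78 79 80
f 78 80 62
f 79 59 81
f 79 81 80
f 80 81 82
f 80 82 62
f 81 59 83
f 81 83 82
f 82 83 84
f 82 84 62
f 83 59 85
f 83 85 84
f 84 85 86
f 84 86 62
f 85 59 87
f 85 87 86
f 86 87 88
f 86 88 62
f 87 59 60
f 87 60 88
f 88 60 61
f 88 61 62



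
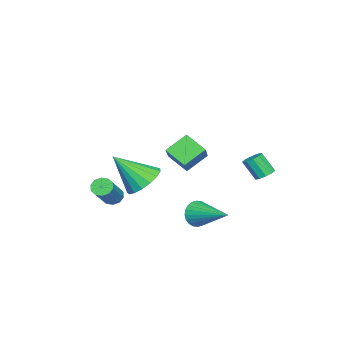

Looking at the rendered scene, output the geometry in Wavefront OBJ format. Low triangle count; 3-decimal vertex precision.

v 1.343 0.323 1.201
v 0.577 1.014 1.924
v 1.614 1.29 0.562
v 0.848 1.981 1.285
v 2.492 0.619 2.135
v 1.726 1.31 2.858
v 2.763 1.586 1.496
v 1.997 2.277 2.219
v -3.541 3.298 -1.71
v -3.293 3.699 -1.427
v -3.352 3.044 -0.447
v -3.599 2.642 -0.73
v -3.629 3.751 -1.412
v -3.687 3.096 -0.432
v -3.931 3.63 -1.51
v -3.989 2.975 -0.531
v -4.084 3.382 -1.685
v -4.142 2.727 -0.706
v -4.029 3.102 -1.87
v -4.088 2.447 -0.89
v -3.788 2.896 -1.993
v -3.847 2.241 -1.013
v -3.453 2.844 -2.008
v -3.511 2.189 -1.028
v -3.151 2.965 -1.909
v -3.209 2.31 -0.93
v -2.998 3.213 -1.734
v -3.056 2.558 -0.755
v -3.052 3.493 -1.55
v -3.111 2.838 -0.57
v -1.003 -3.31 -3.042
v -0.652 -3.492 -3.424
v 0.775 -3.431 -2.14
v 0.423 -3.25 -1.758
v -0.655 -3.152 -3.437
v 0.772 -3.092 -2.153
v -0.791 -2.873 -3.299
v 0.636 -2.812 -2.015
v -1.008 -2.761 -3.063
v 0.419 -2.7 -1.779
v -1.223 -2.858 -2.818
v 0.203 -2.798 -1.535
v -1.355 -3.129 -2.66
v 0.072 -3.068 -1.376
v -1.352 -3.468 -2.647
v 0.075 -3.408 -1.363
v -1.216 -3.748 -2.785
v 0.211 -3.687 -1.501
v -0.999 -3.86 -3.021
v 0.428 -3.799 -1.737
v -0.783 -3.762 -3.265
v 0.643 -3.702 -1.982
v 1.587 -0.741 -0.417
v 2.322 -1.155 -0.973
v 1.973 -2.059 1.077
v 2.547 -0.807 -0.724
v 2.552 -0.444 -0.405
v 2.336 -0.149 -0.089
v 1.948 0.011 0.152
v 1.478 -0.002 0.263
v 1.032 -0.184 0.217
v 0.714 -0.494 0.026
v 0.595 -0.86 -0.266
v 0.704 -1.199 -0.593
v 1.015 -1.433 -0.88
v 1.457 -1.509 -1.061
v 1.929 -1.408 -1.094
v -0.249 1.129 -3.065
v 0.234 1.102 -3.638
v 0.669 2.911 -2.375
v 0.016 1.259 -3.754
v -0.242 1.397 -3.765
v -0.502 1.493 -3.67
v -0.722 1.535 -3.482
v -0.871 1.514 -3.231
v -0.925 1.435 -2.955
v -0.876 1.309 -2.695
v -0.732 1.156 -2.492
v -0.514 0.999 -2.375
v -0.256 0.862 -2.364
v 0.003 0.765 -2.46
v 0.224 0.724 -2.647
v 0.372 0.744 -2.898
v 0.427 0.823 -3.175
v 0.378 0.949 -3.435
f 2 4 1
f 5 2 1
f 1 4 3
f 3 5 1
f 2 8 4
f 6 2 5
f 6 8 2
f 4 8 3
f 7 5 3
f 3 8 7
f 7 6 5
f 8 6 7
f 10 9 13
f 10 13 11
f 11 13 14
f 11 14 12
f 13 9 15
f 13 15 14
f 14 15 16
f 14 16 12
f 15 9 17
f 15 17 16
f 16 17 18
f 16 18 12
f 17 9 19
f 17 19 18
f 18 19 20
f 18 20 12
f 19 9 21
f 19 21 20
f 20 21 22
f 20 22 12
f 21 9 23
f 21 23 22
f 22 23 24
f 22 24 12
f 23 9 25
f 23 25 24
f 24 25 26
f 24 26 12
f 25 9 27
f 25 27 26
f 26 27 28
f 26 28 12
f 27 9 29
f 27 29 28
f 28 29 30
f 28 30 12
f 29 9 10
f 29 10 30
f 30 10 11
f 30 11 12
f 32 31 35
f 32 35 33
f 33 35 36
f 33 36 34
f 35 31 37
f 35 37 36
f 36 37 38
f 36 38 34
f 37 31 39
f 37 39 38
f 38 39 40
f 38 40 34
f 39 31 41
f 39 41 40
f 40 41 42
f 40 42 34
f 41 31 43
f 41 43 42
f 42 43 44
f 42 44 34
f 43 31 45
f 43 45 44
f 44 45 46
f 44 46 34
f 45 31 47
f 45 47 46
f 46 47 48
f 46 48 34
f 47 31 49
f 47 49 48
f 48 49 50
f 48 50 34
f 49 31 51
f 49 51 50
f 50 51 52
f 50 52 34
f 51 31 32
f 51 32 52
f 52 32 33
f 52 33 34
f 54 53 56
f 54 56 55
f 56 53 57
f 56 57 55
f 57 53 58
f 57 58 55
f 58 53 59
f 58 59 55
f 59 53 60
f 59 60 55
f 60 53 61
f 60 61 55
f 61 53 62
f 61 62 55
f 62 53 63
f 62 63 55
f 63 53 64
f 63 64 55
f 64 53 65
f 64 65 55
f 65 53 66
f 65 66 55
f 66 53 67
f 66 67 55
f 67 53 54
f 67 54 55
f 69 68 71
f 69 71 70
f 71 68 72
f 71 72 70
f 72 68 73
f 72 73 70
f 73 68 74
f 73 74 70
f 74 68 75
f 74 75 70
f 75 68 76
f 75 76 70
f 76 68 77
f 76 77 70
f 77 68 78
f 77 78 70
f 78 68 79
f 78 79 70
f 79 68 80
f 79 80 70
f 80 68 81
f 80 81 70
f 81 68 82
f 81 82 70
f 82 68 83
f 82 83 70
f 83 68 84
f 83 84 70
f 84 68 85
f 84 85 70
f 85 68 69
f 85 69 70



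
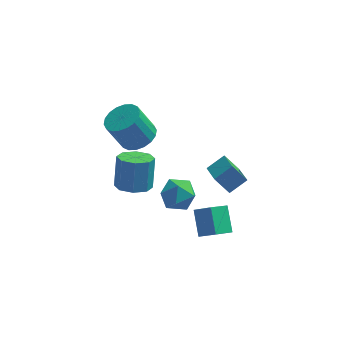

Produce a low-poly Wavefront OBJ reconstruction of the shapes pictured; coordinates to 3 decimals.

v -0.022 -0.494 -0.565
v 1.028 -0.537 -0.58
v -0.088 -1.703 -1.76
v 0.962 -1.746 -1.775
v 0.435 -2.091 -0.934
v 0.476 -1.344 -0.195
v 0.464 -0.896 -2.145
v 0.505 -0.149 -1.406
v 1.329 -0.785 -1.557
v 1.311 -1.523 -0.809
v -0.371 -0.717 -1.531
v -0.389 -1.455 -0.783
v 1.641 -3.189 -2.482
v 2.51 -3.638 -1.704
v 1.323 -2.038 -1.464
v 2.193 -2.486 -0.686
v 2.447 -2.514 -2.994
v 3.317 -2.962 -2.216
v 2.13 -1.362 -1.976
v 2.999 -1.811 -1.198
v 1.783 1.416 -1.48
v 2.253 0.043 -0.965
v 2.66 1.949 -0.859
v 3.13 0.576 -0.344
v 2.57 1.304 -2.496
v 3.04 -0.069 -1.981
v 3.447 1.837 -1.875
v 3.917 0.464 -1.36
v -1.613 0.233 2.207
v -0.729 -0.062 2.622
v -1.543 -0.187 4.268
v -2.427 0.107 3.853
v -0.714 0.389 2.664
v -1.529 0.264 4.309
v -0.878 0.81 2.615
v -1.692 0.685 4.26
v -1.187 1.117 2.486
v -2.001 0.991 4.131
v -1.58 1.248 2.301
v -2.394 1.123 3.946
v -1.98 1.178 2.098
v -2.794 1.053 3.743
v -2.307 0.921 1.916
v -3.121 0.796 3.561
v -2.497 0.527 1.792
v -3.311 0.402 3.438
v -2.511 0.076 1.751
v -3.326 -0.049 3.396
v -2.348 -0.345 1.8
v -3.162 -0.47 3.445
v -2.039 -0.651 1.929
v -2.853 -0.777 3.574
v -1.646 -0.783 2.114
v -2.46 -0.908 3.759
v -1.246 -0.713 2.317
v -2.06 -0.838 3.962
v -0.919 -0.456 2.499
v -1.733 -0.581 4.144
v -2.085 1.809 -3.782
v -1.409 2.493 -4.123
v -1.339 3.294 -2.379
v -2.015 2.611 -2.038
v -2.146 2.735 -4.205
v -2.077 3.537 -2.461
v -2.848 2.435 -4.039
v -2.778 3.237 -2.296
v -3.102 1.769 -3.722
v -3.033 2.57 -1.979
v -2.761 1.126 -3.441
v -2.691 1.927 -1.697
v -2.023 0.883 -3.359
v -1.954 1.685 -1.615
v -1.322 1.183 -3.524
v -1.252 1.985 -1.781
v -1.067 1.85 -3.841
v -0.998 2.651 -2.098
f 1 12 6
f 1 6 2
f 1 2 8
f 1 8 11
f 1 11 12
f 2 6 10
f 6 12 5
f 12 11 3
f 11 8 7
f 8 2 9
f 4 10 5
f 4 5 3
f 4 3 7
f 4 7 9
f 4 9 10
f 5 10 6
f 3 5 12
f 7 3 11
f 9 7 8
f 10 9 2
f 14 16 13
f 17 14 13
f 13 16 15
f 15 17 13
f 14 20 16
f 18 14 17
f 18 20 14
f 16 20 15
f 19 17 15
f 15 20 19
f 19 18 17
f 20 18 19
f 22 24 21
f 25 22 21
f 21 24 23
f 23 25 21
f 22 28 24
f 26 22 25
f 26 28 22
f 24 28 23
f 27 25 23
f 23 28 27
f 27 26 25
f 28 26 27
f 30 29 33
f 30 33 31
f 31 33 34
f 31 34 32
f 33 29 35
f 33 35 34
f 34 35 36
f 34 36 32
f 35 29 37
f 35 37 36
f 36 37 38
f 36 38 32
f 37 29 39
f 37 39 38
f 38 39 40
f 38 40 32
f 39 29 41
f 39 41 40
f 40 41 42
f 40 42 32
f 41 29 43
f 41 43 42
f 42 43 44
f 42 44 32
f 43 29 45
f 43 45 44
f 44 45 46
f 44 46 32
f 45 29 47
f 45 47 46
f 46 47 48
f 46 48 32
f 47 29 49
f 47 49 48
f 48 49 50
f 48 50 32
f 49 29 51
f 49 51 50
f 50 51 52
f 50 52 32
f 51 29 53
f 51 53 52
f 52 53 54
f 52 54 32
f 53 29 55
f 53 55 54
f 54 55 56
f 54 56 32
f 55 29 57
f 55 57 56
f 56 57 58
f 56 58 32
f 57 29 30
f 57 30 58
f 58 30 31
f 58 31 32
f 60 59 63
f 60 63 61
f 61 63 64
f 61 64 62
f 63 59 65
f 63 65 64
f 64 65 66
f 64 66 62
f 65 59 67
f 65 67 66
f 66 67 68
f 66 68 62
f 67 59 69
f 67 69 68
f 68 69 70
f 68 70 62
f 69 59 71
f 69 71 70
f 70 71 72
f 70 72 62
f 71 59 73
f 71 73 72
f 72 73 74
f 72 74 62
f 73 59 75
f 73 75 74
f 74 75 76
f 74 76 62
f 75 59 60
f 75 60 76
f 76 60 61
f 76 61 62



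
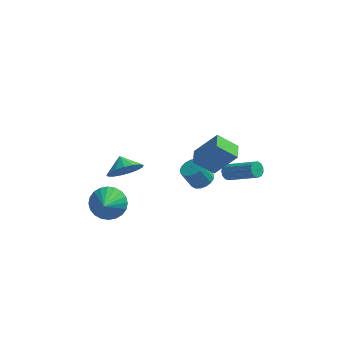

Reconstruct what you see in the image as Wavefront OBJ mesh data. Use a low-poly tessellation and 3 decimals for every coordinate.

v 2.458 1.044 -2.091
v 2.772 1.238 -2.472
v 4.496 0.61 -1.37
v 4.182 0.416 -0.989
v 2.729 1.46 -2.277
v 4.452 0.832 -1.175
v 2.599 1.55 -2.023
v 4.323 0.922 -0.921
v 2.425 1.48 -1.791
v 4.149 0.852 -0.689
v 2.262 1.271 -1.654
v 3.985 0.643 -0.552
v 2.16 0.99 -1.656
v 3.884 0.362 -0.554
v 2.154 0.726 -1.796
v 3.877 0.098 -0.694
v 2.244 0.563 -2.029
v 3.967 -0.065 -0.927
v 2.402 0.553 -2.282
v 4.125 -0.075 -1.181
v 2.578 0.699 -2.475
v 4.301 0.071 -1.373
v 2.716 0.954 -2.545
v 4.439 0.326 -1.443
v -3.249 0.646 -2.517
v -2.667 1.398 -3.049
v -3.711 1.394 -1.963
v -3.098 1.346 -3.338
v -3.564 1.134 -3.439
v -3.957 0.809 -3.329
v -4.188 0.447 -3.033
v -4.204 0.131 -2.618
v -4.001 -0.068 -2.181
v -3.626 -0.103 -1.82
v -3.164 0.033 -1.619
v -2.722 0.31 -1.624
v -2.4 0.663 -1.833
v -2.273 1.013 -2.199
v -2.369 1.278 -2.638
v -3.497 -2.796 -2.255
v -2.959 -3.332 -3.009
v -3.443 -4.104 -1.285
v -2.646 -3.159 -2.793
v -2.463 -2.931 -2.495
v -2.438 -2.682 -2.161
v -2.573 -2.45 -1.842
v -2.849 -2.271 -1.585
v -3.224 -2.172 -1.43
v -3.641 -2.168 -1.401
v -4.035 -2.259 -1.502
v -4.348 -2.432 -1.718
v -4.531 -2.661 -2.015
v -4.557 -2.91 -2.35
v -4.421 -3.142 -2.669
v -4.145 -3.321 -2.926
v -3.77 -3.42 -3.081
v -3.354 -3.424 -3.11
v 1.132 0.501 -2.512
v 1.68 0.073 -2.29
v 1.097 -0.069 -1.126
v 0.548 0.359 -1.348
v 1.782 0.395 -2.199
v 1.199 0.252 -1.035
v 1.736 0.74 -2.18
v 1.153 0.598 -1.016
v 1.551 1.031 -2.237
v 0.968 0.889 -1.073
v 1.27 1.201 -2.357
v 0.687 1.058 -1.193
v 0.958 1.21 -2.512
v 0.374 1.068 -1.348
v 0.685 1.057 -2.668
v 0.102 0.914 -1.503
v 0.514 0.777 -2.788
v -0.069 0.634 -1.623
v 0.485 0.433 -2.844
v -0.098 0.29 -1.68
v 0.604 0.105 -2.825
v 0.021 -0.037 -1.66
v 0.844 -0.132 -2.734
v 0.261 -0.275 -1.569
v 1.15 -0.224 -2.592
v 0.567 -0.367 -1.428
v 1.451 -0.15 -2.432
v 0.868 -0.293 -1.267
v 1.153 -2.836 2.114
v 2.371 -2.747 3.608
v 1.037 -1.834 2.148
v 2.255 -1.744 3.643
v 2.265 -2.676 1.197
v 3.483 -2.586 2.692
v 2.149 -1.673 1.232
v 3.367 -1.584 2.726
f 2 1 5
f 2 5 3
f 3 5 6
f 3 6 4
f 5 1 7
f 5 7 6
f 6 7 8
f 6 8 4
f 7 1 9
f 7 9 8
f 8 9 10
f 8 10 4
f 9 1 11
f 9 11 10
f 10 11 12
f 10 12 4
f 11 1 13
f 11 13 12
f 12 13 14
f 12 14 4
f 13 1 15
f 13 15 14
f 14 15 16
f 14 16 4
f 15 1 17
f 15 17 16
f 16 17 18
f 16 18 4
f 17 1 19
f 17 19 18
f 18 19 20
f 18 20 4
f 19 1 21
f 19 21 20
f 20 21 22
f 20 22 4
f 21 1 23
f 21 23 22
f 22 23 24
f 22 24 4
f 23 1 2
f 23 2 24
f 24 2 3
f 24 3 4
f 26 25 28
f 26 28 27
f 28 25 29
f 28 29 27
f 29 25 30
f 29 30 27
f 30 25 31
f 30 31 27
f 31 25 32
f 31 32 27
f 32 25 33
f 32 33 27
f 33 25 34
f 33 34 27
f 34 25 35
f 34 35 27
f 35 25 36
f 35 36 27
f 36 25 37
f 36 37 27
f 37 25 38
f 37 38 27
f 38 25 39
f 38 39 27
f 39 25 26
f 39 26 27
f 41 40 43
f 41 43 42
f 43 40 44
f 43 44 42
f 44 40 45
f 44 45 42
f 45 40 46
f 45 46 42
f 46 40 47
f 46 47 42
f 47 40 48
f 47 48 42
f 48 40 49
f 48 49 42
f 49 40 50
f 49 50 42
f 50 40 51
f 50 51 42
f 51 40 52
f 51 52 42
f 52 40 53
f 52 53 42
f 53 40 54
f 53 54 42
f 54 40 55
f 54 55 42
f 55 40 56
f 55 56 42
f 56 40 57
f 56 57 42
f 57 40 41
f 57 41 42
f 59 58 62
f 59 62 60
f 60 62 63
f 60 63 61
f 62 58 64
f 62 64 63
f 63 64 65
f 63 65 61
f 64 58 66
f 64 66 65
f 65 66 67
f 65 67 61
f 66 58 68
f 66 68 67
f 67 68 69
f 67 69 61
f 68 58 70
f 68 70 69
f 69 70 71
f 69 71 61
f 70 58 72
f 70 72 71
f 71 72 73
f 71 73 61
f 72 58 74
f 72 74 73
f 73 74 75
f 73 75 61
f 74 58 76
f 74 76 75
f 75 76 77
f 75 77 61
f 76 58 78
f 76 78 77
f 77 78 79
f 77 79 61
f 78 58 80
f 78 80 79
f 79 80 81
f 79 81 61
f 80 58 82
f 80 82 81
f 81 82 83
f 81 83 61
f 82 58 84
f 82 84 83
f 83 84 85
f 83 85 61
f 84 58 59
f 84 59 85
f 85 59 60
f 85 60 61
f 87 89 86
f 90 87 86
f 86 89 88
f 88 90 86
f 87 93 89
f 91 87 90
f 91 93 87
f 89 93 88
f 92 90 88
f 88 93 92
f 92 91 90
f 93 91 92



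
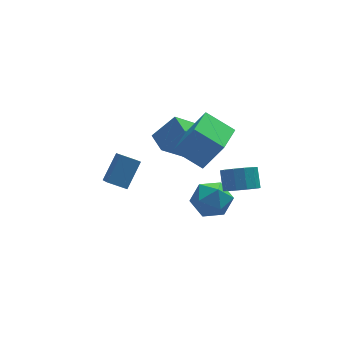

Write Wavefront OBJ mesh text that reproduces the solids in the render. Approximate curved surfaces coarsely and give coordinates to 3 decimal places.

v 0.861 -3.292 0.291
v 1.207 -2.768 -0.668
v 1.473 -4.912 -0.372
v 1.819 -4.388 -1.331
v 2.358 -4.184 -0.341
v 1.98 -3.183 0.07
v 0.7 -4.497 -1.11
v 0.322 -3.496 -0.699
v 1.108 -3.513 -1.533
v 2.132 -3.32 -1.058
v 0.548 -4.36 0.018
v 1.572 -4.167 0.493
v 2.755 -4.161 0.198
v 3.293 -4.723 0.69
v 3.383 -3.88 1.554
v 2.845 -3.319 1.062
v 3.609 -4.446 0.387
v 3.699 -3.603 1.251
v 3.655 -4.079 0.024
v 3.745 -3.236 0.887
v 3.414 -3.738 -0.284
v 3.504 -2.895 0.58
v 2.965 -3.531 -0.439
v 3.055 -2.689 0.425
v 2.448 -3.525 -0.391
v 2.538 -2.682 0.473
v 2.03 -3.72 -0.156
v 2.12 -2.878 0.707
v 1.841 -4.056 0.191
v 1.931 -3.213 1.054
v 1.943 -4.425 0.54
v 2.033 -3.582 1.404
v 2.302 -4.71 0.781
v 2.392 -3.868 1.645
v 2.806 -4.821 0.837
v 2.896 -3.979 1.701
v -3.032 -0.183 -1.372
v -2.106 0.691 -0.156
v -2.977 1.047 -2.297
v -2.052 1.921 -1.082
v -2.088 -0.561 -1.818
v -1.163 0.313 -0.603
v -2.034 0.669 -2.744
v -1.108 1.543 -1.528
v 1.758 -0.784 -0.865
v 2.739 -1.163 0.906
v 0.477 0.17 0.049
v 1.458 -0.209 1.82
v 2.822 0.869 -1.1
v 3.803 0.49 0.671
v 1.541 1.823 -0.186
v 2.522 1.444 1.585
v 0.276 1.773 -1.227
v 1.503 1.738 0.063
v 0.078 2.966 -1.006
v 1.304 2.931 0.284
v 1.676 2.249 -2.544
v 2.902 2.214 -1.254
v 1.477 3.442 -2.323
v 2.704 3.407 -1.033
f 1 12 6
f 1 6 2
f 1 2 8
f 1 8 11
f 1 11 12
f 2 6 10
f 6 12 5
f 12 11 3
f 11 8 7
f 8 2 9
f 4 10 5
f 4 5 3
f 4 3 7
f 4 7 9
f 4 9 10
f 5 10 6
f 3 5 12
f 7 3 11
f 9 7 8
f 10 9 2
f 14 13 17
f 14 17 15
f 15 17 18
f 15 18 16
f 17 13 19
f 17 19 18
f 18 19 20
f 18 20 16
f 19 13 21
f 19 21 20
f 20 21 22
f 20 22 16
f 21 13 23
f 21 23 22
f 22 23 24
f 22 24 16
f 23 13 25
f 23 25 24
f 24 25 26
f 24 26 16
f 25 13 27
f 25 27 26
f 26 27 28
f 26 28 16
f 27 13 29
f 27 29 28
f 28 29 30
f 28 30 16
f 29 13 31
f 29 31 30
f 30 31 32
f 30 32 16
f 31 13 33
f 31 33 32
f 32 33 34
f 32 34 16
f 33 13 35
f 33 35 34
f 34 35 36
f 34 36 16
f 35 13 14
f 35 14 36
f 36 14 15
f 36 15 16
f 38 40 37
f 41 38 37
f 37 40 39
f 39 41 37
f 38 44 40
f 42 38 41
f 42 44 38
f 40 44 39
f 43 41 39
f 39 44 43
f 43 42 41
f 44 42 43
f 46 48 45
f 49 46 45
f 45 48 47
f 47 49 45
f 46 52 48
f 50 46 49
f 50 52 46
f 48 52 47
f 51 49 47
f 47 52 51
f 51 50 49
f 52 50 51
f 54 56 53
f 57 54 53
f 53 56 55
f 55 57 53
f 54 60 56
f 58 54 57
f 58 60 54
f 56 60 55
f 59 57 55
f 55 60 59
f 59 58 57
f 60 58 59



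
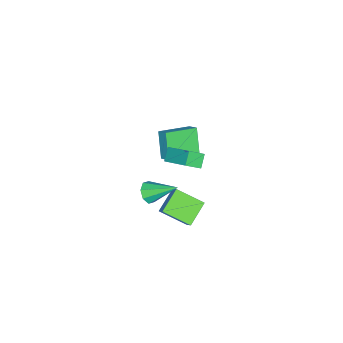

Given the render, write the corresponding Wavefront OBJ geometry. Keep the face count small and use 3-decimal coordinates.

v 1.093 4.212 -2.409
v 1.428 2.627 -1.556
v 1.557 4.684 -1.714
v 1.892 3.1 -0.862
v 2.488 4.06 -3.238
v 2.823 2.476 -2.386
v 2.952 4.533 -2.544
v 3.287 2.948 -1.691
v 3.714 2.328 0.284
v 4.145 2.062 0.809
v 3.446 3.972 1.336
v 4.429 2.353 0.427
v 4.295 2.63 -0.039
v 3.82 2.73 -0.316
v 3.283 2.595 -0.242
v 2.998 2.303 0.141
v 3.133 2.027 0.607
v 3.608 1.927 0.884
v -5.089 0.412 -2.863
v -4.769 1.055 -2.389
v -4.163 1.066 -4.375
v -3.844 1.709 -3.901
v -3.416 -0.789 -2.359
v -3.097 -0.146 -1.885
v -2.491 -0.135 -3.871
v -2.171 0.508 -3.397
v -2.684 1.225 -2.522
v -1.998 2.929 -1.405
v -1.967 1.357 -3.163
v -1.281 3.061 -2.045
v -2.019 0.559 -1.915
v -1.333 2.263 -0.797
v -1.302 0.691 -2.555
v -0.616 2.395 -1.438
f 2 4 1
f 5 2 1
f 1 4 3
f 3 5 1
f 2 8 4
f 6 2 5
f 6 8 2
f 4 8 3
f 7 5 3
f 3 8 7
f 7 6 5
f 8 6 7
f 10 9 12
f 10 12 11
f 12 9 13
f 12 13 11
f 13 9 14
f 13 14 11
f 14 9 15
f 14 15 11
f 15 9 16
f 15 16 11
f 16 9 17
f 16 17 11
f 17 9 18
f 17 18 11
f 18 9 10
f 18 10 11
f 20 22 19
f 23 20 19
f 19 22 21
f 21 23 19
f 20 26 22
f 24 20 23
f 24 26 20
f 22 26 21
f 25 23 21
f 21 26 25
f 25 24 23
f 26 24 25
f 28 30 27
f 31 28 27
f 27 30 29
f 29 31 27
f 28 34 30
f 32 28 31
f 32 34 28
f 30 34 29
f 33 31 29
f 29 34 33
f 33 32 31
f 34 32 33



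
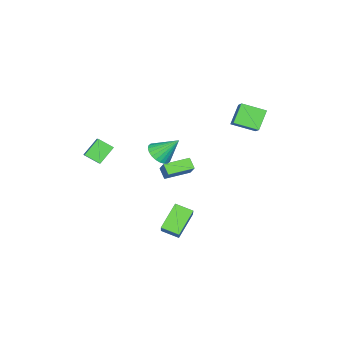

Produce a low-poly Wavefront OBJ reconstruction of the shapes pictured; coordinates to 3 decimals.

v 2.157 0.69 0.682
v 2.564 1.215 1.508
v 0.763 1.661 0.751
v 1.17 2.186 1.577
v 2.51 1.234 0.163
v 2.917 1.759 0.989
v 1.116 2.205 0.232
v 1.523 2.73 1.058
v 2.777 1.048 2.517
v 3.487 0.783 2.965
v 2.363 2.152 3.823
v 3.615 1.045 2.785
v 3.617 1.308 2.563
v 3.49 1.531 2.335
v 3.255 1.68 2.134
v 2.947 1.733 1.992
v 2.614 1.682 1.929
v 2.305 1.534 1.956
v 2.068 1.312 2.068
v 1.939 1.05 2.249
v 1.938 0.788 2.47
v 2.064 0.565 2.699
v 2.299 0.416 2.9
v 2.607 0.363 3.042
v 2.941 0.414 3.105
v 3.25 0.562 3.078
v -3.542 2.833 3.833
v -2.444 3.656 4.854
v -4.141 4.244 3.341
v -3.043 5.067 4.362
v -2.517 2.873 2.698
v -1.419 3.696 3.719
v -3.116 4.284 2.206
v -2.018 5.107 3.227
v 3.928 -3.569 1.437
v 2.902 -3.265 2.371
v 3.69 -2.632 0.871
v 2.665 -2.328 1.805
v 4.915 -2.812 2.275
v 3.89 -2.508 3.209
v 4.678 -1.875 1.709
v 3.652 -1.571 2.643
v 2.238 0.81 -4.944
v 0.697 0.883 -3.719
v 1.998 1.936 -5.314
v 0.457 2.01 -4.089
v 3.183 1.39 -3.791
v 1.642 1.464 -2.566
v 2.943 2.517 -4.161
v 1.402 2.59 -2.936
f 2 4 1
f 5 2 1
f 1 4 3
f 3 5 1
f 2 8 4
f 6 2 5
f 6 8 2
f 4 8 3
f 7 5 3
f 3 8 7
f 7 6 5
f 8 6 7
f 10 9 12
f 10 12 11
f 12 9 13
f 12 13 11
f 13 9 14
f 13 14 11
f 14 9 15
f 14 15 11
f 15 9 16
f 15 16 11
f 16 9 17
f 16 17 11
f 17 9 18
f 17 18 11
f 18 9 19
f 18 19 11
f 19 9 20
f 19 20 11
f 20 9 21
f 20 21 11
f 21 9 22
f 21 22 11
f 22 9 23
f 22 23 11
f 23 9 24
f 23 24 11
f 24 9 25
f 24 25 11
f 25 9 26
f 25 26 11
f 26 9 10
f 26 10 11
f 28 30 27
f 31 28 27
f 27 30 29
f 29 31 27
f 28 34 30
f 32 28 31
f 32 34 28
f 30 34 29
f 33 31 29
f 29 34 33
f 33 32 31
f 34 32 33
f 36 38 35
f 39 36 35
f 35 38 37
f 37 39 35
f 36 42 38
f 40 36 39
f 40 42 36
f 38 42 37
f 41 39 37
f 37 42 41
f 41 40 39
f 42 40 41
f 44 46 43
f 47 44 43
f 43 46 45
f 45 47 43
f 44 50 46
f 48 44 47
f 48 50 44
f 46 50 45
f 49 47 45
f 45 50 49
f 49 48 47
f 50 48 49



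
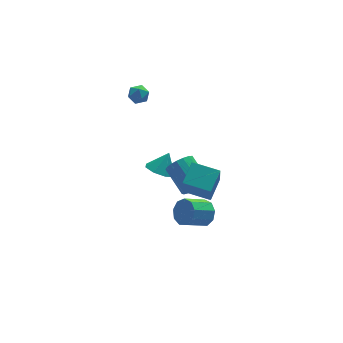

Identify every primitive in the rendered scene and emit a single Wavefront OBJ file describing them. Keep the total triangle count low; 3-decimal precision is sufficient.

v -1.593 -0.081 -1.651
v -0.8 -0.234 -2.093
v -0.927 0.241 -0.569
v -1.02 0.432 -2.156
v -1.575 0.798 -1.923
v -2.14 0.649 -1.531
v -2.385 0.073 -1.209
v -2.166 -0.594 -1.146
v -1.611 -0.959 -1.379
v -1.045 -0.81 -1.771
v 0.215 -2.213 -4.248
v 0.669 -2.175 -3.507
v -0.64 -2.409 -2.692
v -1.095 -2.447 -3.432
v 0.479 -1.631 -3.657
v -0.831 -1.865 -2.842
v 0.165 -1.36 -4.084
v -1.145 -1.594 -3.268
v -0.126 -1.488 -4.587
v -1.435 -1.722 -3.772
v -0.257 -1.955 -4.932
v -1.567 -2.189 -4.116
v -0.168 -2.543 -4.956
v -1.477 -2.777 -4.141
v 0.101 -2.976 -4.649
v -1.208 -3.21 -3.834
v 0.423 -3.053 -4.154
v -0.887 -3.287 -3.339
v 0.647 -2.736 -3.703
v -0.662 -2.97 -2.888
v -0.492 -2.688 -1.128
v 0.245 -2.761 -0.69
v -0.092 -1.145 0.146
v -0.828 -1.072 -0.292
v 0.353 -2.561 -1.033
v 0.017 -0.945 -0.197
v 0.268 -2.39 -1.398
v -0.068 -0.774 -0.562
v 0.009 -2.287 -1.701
v -0.327 -0.671 -0.865
v -0.365 -2.276 -1.872
v -0.701 -0.661 -1.036
v -0.768 -2.359 -1.873
v -1.104 -0.744 -1.037
v -1.108 -2.518 -1.704
v -1.444 -0.902 -0.868
v -1.306 -2.715 -1.402
v -1.643 -1.1 -0.566
v -1.319 -2.907 -1.038
v -1.655 -1.291 -0.202
v -1.141 -3.048 -0.694
v -1.478 -1.432 0.142
v -0.815 -3.106 -0.45
v -1.152 -1.491 0.386
v -0.415 -3.069 -0.361
v -0.752 -1.453 0.475
v -0.033 -2.944 -0.448
v -0.369 -1.329 0.388
v -1.913 3.746 2.615
v -1.537 3.972 2.091
v -1.603 2.708 2.389
v -1.227 2.934 1.865
v -1.039 3.076 2.507
v -1.23 3.717 2.646
v -1.91 2.963 1.834
v -2.101 3.604 1.973
v -1.535 3.488 1.608
v -0.997 3.558 2.024
v -2.143 3.122 2.456
v -1.605 3.192 2.872
v -1.53 -3.423 -0.412
v -1.885 -4.292 1.32
v -0.632 -2.502 0.235
v -0.987 -3.37 1.967
v -0.313 -4.43 -0.667
v -0.668 -5.298 1.065
v 0.585 -3.508 -0.02
v 0.23 -4.377 1.712
f 2 1 4
f 2 4 3
f 4 1 5
f 4 5 3
f 5 1 6
f 5 6 3
f 6 1 7
f 6 7 3
f 7 1 8
f 7 8 3
f 8 1 9
f 8 9 3
f 9 1 10
f 9 10 3
f 10 1 2
f 10 2 3
f 12 11 15
f 12 15 13
f 13 15 16
f 13 16 14
f 15 11 17
f 15 17 16
f 16 17 18
f 16 18 14
f 17 11 19
f 17 19 18
f 18 19 20
f 18 20 14
f 19 11 21
f 19 21 20
f 20 21 22
f 20 22 14
f 21 11 23
f 21 23 22
f 22 23 24
f 22 24 14
f 23 11 25
f 23 25 24
f 24 25 26
f 24 26 14
f 25 11 27
f 25 27 26
f 26 27 28
f 26 28 14
f 27 11 29
f 27 29 28
f 28 29 30
f 28 30 14
f 29 11 12
f 29 12 30
f 30 12 13
f 30 13 14
f 32 31 35
f 32 35 33
f 33 35 36
f 33 36 34
f 35 31 37
f 35 37 36
f 36 37 38
f 36 38 34
f 37 31 39
f 37 39 38
f 38 39 40
f 38 40 34
f 39 31 41
f 39 41 40
f 40 41 42
f 40 42 34
f 41 31 43
f 41 43 42
f 42 43 44
f 42 44 34
f 43 31 45
f 43 45 44
f 44 45 46
f 44 46 34
f 45 31 47
f 45 47 46
f 46 47 48
f 46 48 34
f 47 31 49
f 47 49 48
f 48 49 50
f 48 50 34
f 49 31 51
f 49 51 50
f 50 51 52
f 50 52 34
f 51 31 53
f 51 53 52
f 52 53 54
f 52 54 34
f 53 31 55
f 53 55 54
f 54 55 56
f 54 56 34
f 55 31 57
f 55 57 56
f 56 57 58
f 56 58 34
f 57 31 32
f 57 32 58
f 58 32 33
f 58 33 34
f 59 70 64
f 59 64 60
f 59 60 66
f 59 66 69
f 59 69 70
f 60 64 68
f 64 70 63
f 70 69 61
f 69 66 65
f 66 60 67
f 62 68 63
f 62 63 61
f 62 61 65
f 62 65 67
f 62 67 68
f 63 68 64
f 61 63 70
f 65 61 69
f 67 65 66
f 68 67 60
f 72 74 71
f 75 72 71
f 71 74 73
f 73 75 71
f 72 78 74
f 76 72 75
f 76 78 72
f 74 78 73
f 77 75 73
f 73 78 77
f 77 76 75
f 78 76 77



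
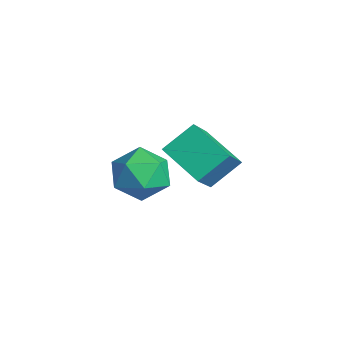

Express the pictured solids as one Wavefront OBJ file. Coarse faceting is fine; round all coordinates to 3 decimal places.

v -0.554 -2.175 1.692
v 0.419 -2.052 2.242
v -1.019 -3.528 2.818
v -0.046 -3.405 3.368
v -0.836 -2.607 3.438
v -0.549 -1.771 2.742
v -0.051 -3.809 2.318
v 0.236 -2.973 1.622
v 0.73 -3.061 2.629
v 0.245 -2.319 3.321
v -0.845 -3.261 1.739
v -1.33 -2.519 2.431
v -2.493 0.636 -0.766
v -4.079 -0.046 -0.02
v -2.587 1.849 0.145
v -4.172 1.167 0.891
v -1.468 -0.287 0.569
v -3.053 -0.969 1.315
v -1.561 0.926 1.48
v -3.147 0.244 2.226
f 1 12 6
f 1 6 2
f 1 2 8
f 1 8 11
f 1 11 12
f 2 6 10
f 6 12 5
f 12 11 3
f 11 8 7
f 8 2 9
f 4 10 5
f 4 5 3
f 4 3 7
f 4 7 9
f 4 9 10
f 5 10 6
f 3 5 12
f 7 3 11
f 9 7 8
f 10 9 2
f 14 16 13
f 17 14 13
f 13 16 15
f 15 17 13
f 14 20 16
f 18 14 17
f 18 20 14
f 16 20 15
f 19 17 15
f 15 20 19
f 19 18 17
f 20 18 19



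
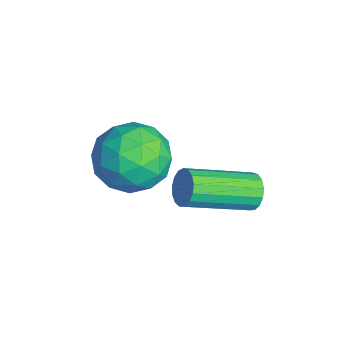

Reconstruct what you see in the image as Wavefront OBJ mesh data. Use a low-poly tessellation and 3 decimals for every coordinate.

v 0.639 3.582 -3.053
v 0.995 3.411 -3.504
v 1.137 1.426 -2.639
v 0.781 1.598 -2.187
v 1.178 3.51 -3.307
v 1.32 1.525 -2.441
v 1.237 3.626 -3.051
v 1.379 1.641 -2.185
v 1.16 3.732 -2.795
v 1.302 1.747 -1.93
v 0.963 3.804 -2.599
v 1.105 1.819 -1.733
v 0.692 3.824 -2.506
v 0.834 1.84 -1.641
v 0.409 3.79 -2.539
v 0.551 1.805 -1.674
v 0.178 3.708 -2.69
v 0.32 1.723 -1.824
v 0.053 3.597 -2.923
v 0.195 1.612 -2.058
v 0.063 3.483 -3.187
v 0.205 1.498 -2.321
v 0.204 3.391 -3.419
v 0.346 1.407 -2.554
v 0.445 3.344 -3.568
v 0.587 1.359 -2.702
v 0.73 3.351 -3.599
v 0.872 1.366 -2.733
v 0.098 1.455 -1.588
v 0.683 0.983 -0.696
v -0.683 -0.223 -1.964
v -0.098 -0.695 -1.072
v -0.959 0.066 -0.867
v -0.476 1.103 -0.635
v 0.476 -0.343 -2.025
v 0.959 0.694 -1.793
v 0.917 -0.129 -0.966
v 0.03 0.124 -0.25
v -0.03 0.636 -2.41
v -0.917 0.889 -1.694
v 0.459 1.366 -1.109
v -0.459 -0.606 -1.551
v -0.965 -0.159 -1.431
v -0.621 -0.437 -0.906
v -0.222 1.437 -1.073
v 0.122 1.159 -0.549
v -0.843 0.62 -0.649
v -0.122 -0.399 -2.111
v 0.222 -0.677 -1.587
v 0.621 1.197 -1.754
v 0.965 0.919 -1.229
v 0.843 0.14 -2.011
v 0.941 0.435 -0.743
v 0.482 -0.551 -0.965
v 0.819 -0.344 -1.525
v 1.103 0.266 -1.388
v 0.42 0.584 -0.323
v -0.04 -0.403 -0.544
v -0.546 0.045 -0.423
v -0.262 0.654 -0.287
v 0.557 -0.07 -0.482
v 0.04 1.163 -2.116
v -0.42 0.176 -2.337
v 0.262 0.106 -2.373
v 0.546 0.715 -2.237
v -0.482 1.311 -1.695
v -0.941 0.325 -1.917
v -1.103 0.494 -1.272
v -0.819 1.104 -1.135
v -0.557 0.83 -2.178
f 2 1 5
f 2 5 3
f 3 5 6
f 3 6 4
f 5 1 7
f 5 7 6
f 6 7 8
f 6 8 4
f 7 1 9
f 7 9 8
f 8 9 10
f 8 10 4
f 9 1 11
f 9 11 10
f 10 11 12
f 10 12 4
f 11 1 13
f 11 13 12
f 12 13 14
f 12 14 4
f 13 1 15
f 13 15 14
f 14 15 16
f 14 16 4
f 15 1 17
f 15 17 16
f 16 17 18
f 16 18 4
f 17 1 19
f 17 19 18
f 18 19 20
f 18 20 4
f 19 1 21
f 19 21 20
f 20 21 22
f 20 22 4
f 21 1 23
f 21 23 22
f 22 23 24
f 22 24 4
f 23 1 25
f 23 25 24
f 24 25 26
f 24 26 4
f 25 1 27
f 25 27 26
f 26 27 28
f 26 28 4
f 27 1 2
f 27 2 28
f 28 2 3
f 28 3 4
f 29 66 45
f 66 40 69
f 45 69 34
f 66 69 45
f 29 45 41
f 45 34 46
f 41 46 30
f 45 46 41
f 29 41 50
f 41 30 51
f 50 51 36
f 41 51 50
f 29 50 62
f 50 36 65
f 62 65 39
f 50 65 62
f 29 62 66
f 62 39 70
f 66 70 40
f 62 70 66
f 30 46 57
f 46 34 60
f 57 60 38
f 46 60 57
f 34 69 47
f 69 40 68
f 47 68 33
f 69 68 47
f 40 70 67
f 70 39 63
f 67 63 31
f 70 63 67
f 39 65 64
f 65 36 52
f 64 52 35
f 65 52 64
f 36 51 56
f 51 30 53
f 56 53 37
f 51 53 56
f 32 58 44
f 58 38 59
f 44 59 33
f 58 59 44
f 32 44 42
f 44 33 43
f 42 43 31
f 44 43 42
f 32 42 49
f 42 31 48
f 49 48 35
f 42 48 49
f 32 49 54
f 49 35 55
f 54 55 37
f 49 55 54
f 32 54 58
f 54 37 61
f 58 61 38
f 54 61 58
f 33 59 47
f 59 38 60
f 47 60 34
f 59 60 47
f 31 43 67
f 43 33 68
f 67 68 40
f 43 68 67
f 35 48 64
f 48 31 63
f 64 63 39
f 48 63 64
f 37 55 56
f 55 35 52
f 56 52 36
f 55 52 56
f 38 61 57
f 61 37 53
f 57 53 30
f 61 53 57



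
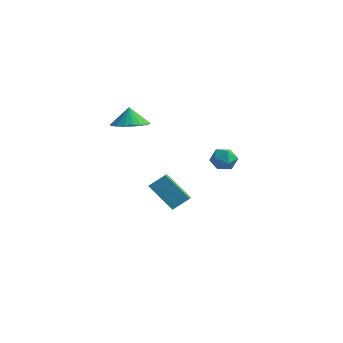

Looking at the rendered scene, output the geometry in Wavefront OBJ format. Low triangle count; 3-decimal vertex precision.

v 0.761 3.155 0.8
v 1.389 3.316 1.319
v 1.391 2.044 0.381
v 2.019 2.205 0.9
v 1.279 1.982 1.202
v 0.889 2.668 1.461
v 1.891 2.692 0.239
v 1.501 3.378 0.498
v 2.088 3.03 0.972
v 1.709 2.591 1.567
v 1.071 2.769 0.133
v 0.692 2.33 0.728
v -2.824 -0.043 3.373
v -1.757 0.057 3.571
v -3.056 0.183 4.507
v -1.873 0.482 3.463
v -2.153 0.816 3.339
v -2.549 1.001 3.221
v -2.993 1.006 3.13
v -3.408 0.83 3.08
v -3.721 0.503 3.081
v -3.88 0.081 3.132
v -3.856 -0.362 3.225
v -3.653 -0.749 3.343
v -3.308 -1.015 3.467
v -2.878 -1.113 3.574
v -2.439 -1.025 3.646
v -2.067 -0.768 3.671
v -1.826 -0.385 3.645
v -4.167 3.495 -3.079
v -3.4 2.305 -2.447
v -3.564 4.263 -2.363
v -2.798 3.073 -1.732
v -2.642 3.687 -4.568
v -1.876 2.497 -3.937
v -2.04 4.455 -3.853
v -1.273 3.265 -3.221
f 1 12 6
f 1 6 2
f 1 2 8
f 1 8 11
f 1 11 12
f 2 6 10
f 6 12 5
f 12 11 3
f 11 8 7
f 8 2 9
f 4 10 5
f 4 5 3
f 4 3 7
f 4 7 9
f 4 9 10
f 5 10 6
f 3 5 12
f 7 3 11
f 9 7 8
f 10 9 2
f 14 13 16
f 14 16 15
f 16 13 17
f 16 17 15
f 17 13 18
f 17 18 15
f 18 13 19
f 18 19 15
f 19 13 20
f 19 20 15
f 20 13 21
f 20 21 15
f 21 13 22
f 21 22 15
f 22 13 23
f 22 23 15
f 23 13 24
f 23 24 15
f 24 13 25
f 24 25 15
f 25 13 26
f 25 26 15
f 26 13 27
f 26 27 15
f 27 13 28
f 27 28 15
f 28 13 29
f 28 29 15
f 29 13 14
f 29 14 15
f 31 33 30
f 34 31 30
f 30 33 32
f 32 34 30
f 31 37 33
f 35 31 34
f 35 37 31
f 33 37 32
f 36 34 32
f 32 37 36
f 36 35 34
f 37 35 36

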